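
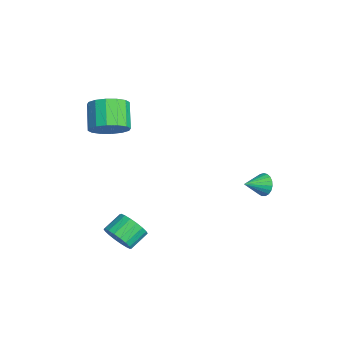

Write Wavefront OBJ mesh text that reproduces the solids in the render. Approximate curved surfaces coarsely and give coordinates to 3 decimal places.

v 1.863 -2.459 -2.931
v 2.34 -1.912 -3.291
v 1.833 -1.114 -2.748
v 1.357 -1.661 -2.389
v 2.061 -1.936 -3.517
v 1.554 -1.138 -2.975
v 1.742 -2.063 -3.627
v 1.235 -1.265 -3.085
v 1.447 -2.269 -3.6
v 0.941 -1.471 -3.057
v 1.235 -2.513 -3.44
v 0.728 -1.714 -2.897
v 1.147 -2.745 -3.179
v 0.641 -1.947 -2.636
v 1.201 -2.922 -2.869
v 0.695 -2.124 -2.327
v 1.387 -3.006 -2.572
v 0.88 -2.208 -2.029
v 1.666 -2.982 -2.345
v 1.159 -2.184 -1.803
v 1.985 -2.855 -2.235
v 1.478 -2.057 -1.693
v 2.279 -2.649 -2.263
v 1.773 -1.851 -1.72
v 2.492 -2.406 -2.423
v 1.985 -1.607 -1.88
v 2.579 -2.173 -2.684
v 2.073 -1.375 -2.141
v 2.525 -1.996 -2.993
v 2.019 -1.198 -2.451
v -1.863 -2.295 1.747
v -1.237 -1.981 2.418
v -2.371 -1.871 3.424
v -2.997 -2.185 2.753
v -1.4 -1.566 2.188
v -2.534 -1.455 3.194
v -1.688 -1.346 1.84
v -2.822 -1.235 2.846
v -2.022 -1.38 1.467
v -3.156 -1.27 2.473
v -2.314 -1.66 1.169
v -3.448 -1.549 2.175
v -2.485 -2.11 1.026
v -3.619 -1.999 2.032
v -2.489 -2.609 1.076
v -3.623 -2.499 2.082
v -2.326 -3.025 1.306
v -3.46 -2.914 2.312
v -2.038 -3.245 1.654
v -3.172 -3.134 2.66
v -1.704 -3.21 2.027
v -2.838 -3.1 3.033
v -1.412 -2.931 2.325
v -2.546 -2.82 3.331
v -1.241 -2.481 2.468
v -2.375 -2.37 3.474
v 2.225 3.962 0.215
v 2.548 4.262 0.652
v 2.575 3.018 0.605
v 2.321 4.226 0.769
v 2.077 4.144 0.789
v 1.859 4.031 0.711
v 1.704 3.906 0.547
v 1.64 3.791 0.325
v 1.676 3.706 0.085
v 1.808 3.665 -0.133
v 2.012 3.675 -0.291
v 2.252 3.735 -0.361
v 2.489 3.835 -0.331
v 2.679 3.956 -0.207
v 2.791 4.079 -0.01
v 2.805 4.181 0.226
v 2.719 4.246 0.46
f 2 1 5
f 2 5 3
f 3 5 6
f 3 6 4
f 5 1 7
f 5 7 6
f 6 7 8
f 6 8 4
f 7 1 9
f 7 9 8
f 8 9 10
f 8 10 4
f 9 1 11
f 9 11 10
f 10 11 12
f 10 12 4
f 11 1 13
f 11 13 12
f 12 13 14
f 12 14 4
f 13 1 15
f 13 15 14
f 14 15 16
f 14 16 4
f 15 1 17
f 15 17 16
f 16 17 18
f 16 18 4
f 17 1 19
f 17 19 18
f 18 19 20
f 18 20 4
f 19 1 21
f 19 21 20
f 20 21 22
f 20 22 4
f 21 1 23
f 21 23 22
f 22 23 24
f 22 24 4
f 23 1 25
f 23 25 24
f 24 25 26
f 24 26 4
f 25 1 27
f 25 27 26
f 26 27 28
f 26 28 4
f 27 1 29
f 27 29 28
f 28 29 30
f 28 30 4
f 29 1 2
f 29 2 30
f 30 2 3
f 30 3 4
f 32 31 35
f 32 35 33
f 33 35 36
f 33 36 34
f 35 31 37
f 35 37 36
f 36 37 38
f 36 38 34
f 37 31 39
f 37 39 38
f 38 39 40
f 38 40 34
f 39 31 41
f 39 41 40
f 40 41 42
f 40 42 34
f 41 31 43
f 41 43 42
f 42 43 44
f 42 44 34
f 43 31 45
f 43 45 44
f 44 45 46
f 44 46 34
f 45 31 47
f 45 47 46
f 46 47 48
f 46 48 34
f 47 31 49
f 47 49 48
f 48 49 50
f 48 50 34
f 49 31 51
f 49 51 50
f 50 51 52
f 50 52 34
f 51 31 53
f 51 53 52
f 52 53 54
f 52 54 34
f 53 31 55
f 53 55 54
f 54 55 56
f 54 56 34
f 55 31 32
f 55 32 56
f 56 32 33
f 56 33 34
f 58 57 60
f 58 60 59
f 60 57 61
f 60 61 59
f 61 57 62
f 61 62 59
f 62 57 63
f 62 63 59
f 63 57 64
f 63 64 59
f 64 57 65
f 64 65 59
f 65 57 66
f 65 66 59
f 66 57 67
f 66 67 59
f 67 57 68
f 67 68 59
f 68 57 69
f 68 69 59
f 69 57 70
f 69 70 59
f 70 57 71
f 70 71 59
f 71 57 72
f 71 72 59
f 72 57 73
f 72 73 59
f 73 57 58
f 73 58 59



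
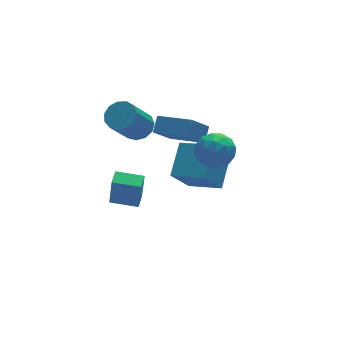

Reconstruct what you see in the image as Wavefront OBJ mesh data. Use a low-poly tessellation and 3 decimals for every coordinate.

v -3.035 -2.033 -1.608
v -2.978 -2.247 0.058
v -4.176 -1.251 -1.468
v -4.118 -1.465 0.197
v -2.562 -1.355 -1.537
v -2.504 -1.569 0.128
v -3.702 -0.573 -1.398
v -3.645 -0.787 0.268
v 1.588 2.245 -5.383
v 0.426 1.914 -3.827
v 2.711 3.574 -4.262
v 1.549 3.244 -2.706
v 2.731 0.816 -4.834
v 1.569 0.486 -3.278
v 3.854 2.146 -3.713
v 2.692 1.815 -2.157
v -1.064 0.658 1.097
v -0.576 1.207 1.73
v 0.043 1.104 -0.142
v 0.531 1.653 0.492
v 0.049 -0.853 1.548
v 0.537 -0.304 2.182
v 1.156 -0.407 0.31
v 1.644 0.142 0.943
v -1.174 2.169 0.443
v -0.645 2.6 0.966
v -1.817 1.983 2.66
v -2.346 1.551 2.137
v -0.994 2.911 0.838
v -2.166 2.293 2.532
v -1.4 2.986 0.585
v -2.572 2.369 2.279
v -1.735 2.802 0.286
v -2.906 2.185 1.98
v -1.891 2.417 0.038
v -3.063 1.799 1.731
v -1.82 1.953 -0.082
v -2.991 1.335 1.611
v -1.544 1.557 -0.035
v -2.715 0.94 1.658
v -1.15 1.356 0.163
v -2.322 0.738 1.857
v -0.764 1.413 0.451
v -1.936 0.795 2.145
v -0.509 1.71 0.736
v -1.68 1.092 2.43
v -0.464 2.152 0.928
v -1.636 1.535 2.622
v 1.117 -2.259 2.483
v 1.541 -2.936 1.816
v -0.341 -2.344 1.644
v 0.083 -3.021 0.977
v -0.096 -3.304 1.963
v 0.805 -3.252 2.481
v 0.395 -2.028 0.979
v 1.296 -1.976 1.497
v 1.094 -2.794 0.886
v 0.791 -3.582 1.494
v 0.409 -1.698 1.966
v 0.106 -2.486 2.574
v 1.457 -2.59 2.223
v -0.257 -2.69 1.237
v -0.362 -2.857 1.816
v -0.113 -3.255 1.424
v 1.025 -2.775 2.614
v 1.274 -3.173 2.222
v 0.311 -3.39 2.308
v -0.074 -2.107 1.238
v 0.175 -2.505 0.846
v 1.313 -2.025 2.036
v 1.562 -2.423 1.644
v 0.889 -1.89 1.152
v 1.444 -2.904 1.284
v 0.586 -2.954 0.791
v 0.77 -2.371 0.793
v 1.3 -2.34 1.097
v 1.265 -3.368 1.642
v 0.408 -3.418 1.149
v 0.303 -3.584 1.728
v 0.833 -3.553 2.033
v 1.003 -3.284 1.095
v 0.792 -1.862 2.311
v -0.065 -1.912 1.818
v 0.367 -1.727 1.427
v 0.897 -1.696 1.732
v 0.614 -2.326 2.669
v -0.244 -2.376 2.176
v -0.1 -2.94 2.363
v 0.43 -2.909 2.667
v 0.197 -1.996 2.365
f 2 4 1
f 5 2 1
f 1 4 3
f 3 5 1
f 2 8 4
f 6 2 5
f 6 8 2
f 4 8 3
f 7 5 3
f 3 8 7
f 7 6 5
f 8 6 7
f 10 12 9
f 13 10 9
f 9 12 11
f 11 13 9
f 10 16 12
f 14 10 13
f 14 16 10
f 12 16 11
f 15 13 11
f 11 16 15
f 15 14 13
f 16 14 15
f 18 20 17
f 21 18 17
f 17 20 19
f 19 21 17
f 18 24 20
f 22 18 21
f 22 24 18
f 20 24 19
f 23 21 19
f 19 24 23
f 23 22 21
f 24 22 23
f 26 25 29
f 26 29 27
f 27 29 30
f 27 30 28
f 29 25 31
f 29 31 30
f 30 31 32
f 30 32 28
f 31 25 33
f 31 33 32
f 32 33 34
f 32 34 28
f 33 25 35
f 33 35 34
f 34 35 36
f 34 36 28
f 35 25 37
f 35 37 36
f 36 37 38
f 36 38 28
f 37 25 39
f 37 39 38
f 38 39 40
f 38 40 28
f 39 25 41
f 39 41 40
f 40 41 42
f 40 42 28
f 41 25 43
f 41 43 42
f 42 43 44
f 42 44 28
f 43 25 45
f 43 45 44
f 44 45 46
f 44 46 28
f 45 25 47
f 45 47 46
f 46 47 48
f 46 48 28
f 47 25 26
f 47 26 48
f 48 26 27
f 48 27 28
f 49 86 65
f 86 60 89
f 65 89 54
f 86 89 65
f 49 65 61
f 65 54 66
f 61 66 50
f 65 66 61
f 49 61 70
f 61 50 71
f 70 71 56
f 61 71 70
f 49 70 82
f 70 56 85
f 82 85 59
f 70 85 82
f 49 82 86
f 82 59 90
f 86 90 60
f 82 90 86
f 50 66 77
f 66 54 80
f 77 80 58
f 66 80 77
f 54 89 67
f 89 60 88
f 67 88 53
f 89 88 67
f 60 90 87
f 90 59 83
f 87 83 51
f 90 83 87
f 59 85 84
f 85 56 72
f 84 72 55
f 85 72 84
f 56 71 76
f 71 50 73
f 76 73 57
f 71 73 76
f 52 78 64
f 78 58 79
f 64 79 53
f 78 79 64
f 52 64 62
f 64 53 63
f 62 63 51
f 64 63 62
f 52 62 69
f 62 51 68
f 69 68 55
f 62 68 69
f 52 69 74
f 69 55 75
f 74 75 57
f 69 75 74
f 52 74 78
f 74 57 81
f 78 81 58
f 74 81 78
f 53 79 67
f 79 58 80
f 67 80 54
f 79 80 67
f 51 63 87
f 63 53 88
f 87 88 60
f 63 88 87
f 55 68 84
f 68 51 83
f 84 83 59
f 68 83 84
f 57 75 76
f 75 55 72
f 76 72 56
f 75 72 76
f 58 81 77
f 81 57 73
f 77 73 50
f 81 73 77



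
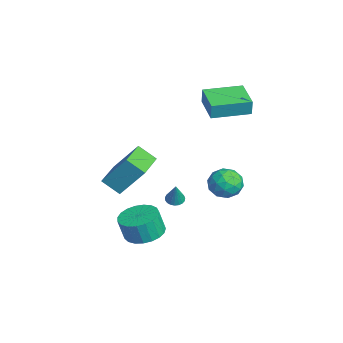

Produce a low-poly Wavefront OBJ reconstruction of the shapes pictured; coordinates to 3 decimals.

v -3.145 -0.37 -3.642
v -2.672 -0.268 -3.832
v -2.615 -0.43 -2.358
v -2.748 -0.069 -3.792
v -2.893 0.077 -3.725
v -3.081 0.146 -3.644
v -3.281 0.125 -3.563
v -3.457 0.019 -3.495
v -3.579 -0.154 -3.453
v -3.626 -0.365 -3.443
v -3.589 -0.577 -3.468
v -3.477 -0.753 -3.523
v -3.306 -0.863 -3.598
v -3.108 -0.888 -3.681
v -2.916 -0.823 -3.757
v -2.764 -0.68 -3.813
v -2.678 -0.484 -3.84
v -0.738 -2.373 -4.304
v 0.309 -2.632 -4.351
v 0.285 -2.967 -3.064
v -0.762 -2.707 -3.016
v 0.326 -2.198 -4.238
v 0.302 -2.532 -2.951
v 0.159 -1.794 -4.136
v 0.134 -2.128 -2.849
v -0.164 -1.49 -4.063
v -0.188 -1.824 -2.776
v -0.585 -1.339 -4.032
v -0.61 -1.673 -2.745
v -1.033 -1.366 -4.048
v -1.058 -1.7 -2.761
v -1.43 -1.568 -4.108
v -1.455 -1.902 -2.821
v -1.707 -1.908 -4.201
v -1.732 -2.243 -2.914
v -1.817 -2.329 -4.313
v -1.841 -2.664 -3.026
v -1.74 -2.758 -4.423
v -1.764 -3.092 -3.136
v -1.489 -3.12 -4.512
v -1.514 -3.454 -3.225
v -1.109 -3.353 -4.565
v -1.133 -3.687 -3.278
v -0.664 -3.416 -4.573
v -0.689 -3.75 -3.286
v -0.233 -3.299 -4.534
v -0.257 -3.633 -3.247
v 0.112 -3.022 -4.456
v 0.087 -3.356 -3.169
v -1.62 -2.853 -0.871
v -2.115 -3.678 -0.154
v -1.151 -1.678 0.805
v -1.647 -2.502 1.522
v 0.067 -3.738 -0.722
v -0.429 -4.562 -0.005
v 0.535 -2.562 0.954
v 0.04 -3.387 1.671
v -2.179 2.685 -1.495
v -1.533 1.95 -1.629
v -3.007 2.19 -2.771
v -2.361 1.455 -2.905
v -2.967 1.444 -2.124
v -2.455 1.75 -1.336
v -2.085 2.39 -3.064
v -1.573 2.696 -2.276
v -1.474 1.767 -2.599
v -2.02 1.182 -2.018
v -2.52 2.958 -2.382
v -3.066 2.373 -1.801
v -1.783 2.361 -1.45
v -2.757 1.779 -2.95
v -3.113 1.773 -2.491
v -2.733 1.34 -2.57
v -2.326 2.243 -1.278
v -1.946 1.811 -1.357
v -2.789 1.514 -1.648
v -2.594 2.329 -3.043
v -2.214 1.897 -3.122
v -1.807 2.8 -1.83
v -1.427 2.367 -1.909
v -1.751 2.626 -2.752
v -1.369 1.821 -2.099
v -1.856 1.53 -2.849
v -1.693 2.08 -2.942
v -1.393 2.26 -2.479
v -1.69 1.477 -1.757
v -2.176 1.187 -2.507
v -2.533 1.18 -2.049
v -2.232 1.36 -1.585
v -1.655 1.37 -2.327
v -2.364 2.953 -1.893
v -2.85 2.663 -2.643
v -2.308 2.78 -2.815
v -2.007 2.96 -2.351
v -2.684 2.61 -1.551
v -3.171 2.319 -2.301
v -3.147 1.88 -1.921
v -2.847 2.06 -1.458
v -2.885 2.77 -2.073
v -4.109 1.195 2.879
v -3.994 1.199 3.812
v -4.23 3.321 2.884
v -4.115 3.326 3.817
v -2.365 1.294 2.663
v -2.25 1.299 3.596
v -2.486 3.421 2.668
v -2.371 3.425 3.601
f 2 1 4
f 2 4 3
f 4 1 5
f 4 5 3
f 5 1 6
f 5 6 3
f 6 1 7
f 6 7 3
f 7 1 8
f 7 8 3
f 8 1 9
f 8 9 3
f 9 1 10
f 9 10 3
f 10 1 11
f 10 11 3
f 11 1 12
f 11 12 3
f 12 1 13
f 12 13 3
f 13 1 14
f 13 14 3
f 14 1 15
f 14 15 3
f 15 1 16
f 15 16 3
f 16 1 17
f 16 17 3
f 17 1 2
f 17 2 3
f 19 18 22
f 19 22 20
f 20 22 23
f 20 23 21
f 22 18 24
f 22 24 23
f 23 24 25
f 23 25 21
f 24 18 26
f 24 26 25
f 25 26 27
f 25 27 21
f 26 18 28
f 26 28 27
f 27 28 29
f 27 29 21
f 28 18 30
f 28 30 29
f 29 30 31
f 29 31 21
f 30 18 32
f 30 32 31
f 31 32 33
f 31 33 21
f 32 18 34
f 32 34 33
f 33 34 35
f 33 35 21
f 34 18 36
f 34 36 35
f 35 36 37
f 35 37 21
f 36 18 38
f 36 38 37
f 37 38 39
f 37 39 21
f 38 18 40
f 38 40 39
f 39 40 41
f 39 41 21
f 40 18 42
f 40 42 41
f 41 42 43
f 41 43 21
f 42 18 44
f 42 44 43
f 43 44 45
f 43 45 21
f 44 18 46
f 44 46 45
f 45 46 47
f 45 47 21
f 46 18 48
f 46 48 47
f 47 48 49
f 47 49 21
f 48 18 19
f 48 19 49
f 49 19 20
f 49 20 21
f 51 53 50
f 54 51 50
f 50 53 52
f 52 54 50
f 51 57 53
f 55 51 54
f 55 57 51
f 53 57 52
f 56 54 52
f 52 57 56
f 56 55 54
f 57 55 56
f 58 95 74
f 95 69 98
f 74 98 63
f 95 98 74
f 58 74 70
f 74 63 75
f 70 75 59
f 74 75 70
f 58 70 79
f 70 59 80
f 79 80 65
f 70 80 79
f 58 79 91
f 79 65 94
f 91 94 68
f 79 94 91
f 58 91 95
f 91 68 99
f 95 99 69
f 91 99 95
f 59 75 86
f 75 63 89
f 86 89 67
f 75 89 86
f 63 98 76
f 98 69 97
f 76 97 62
f 98 97 76
f 69 99 96
f 99 68 92
f 96 92 60
f 99 92 96
f 68 94 93
f 94 65 81
f 93 81 64
f 94 81 93
f 65 80 85
f 80 59 82
f 85 82 66
f 80 82 85
f 61 87 73
f 87 67 88
f 73 88 62
f 87 88 73
f 61 73 71
f 73 62 72
f 71 72 60
f 73 72 71
f 61 71 78
f 71 60 77
f 78 77 64
f 71 77 78
f 61 78 83
f 78 64 84
f 83 84 66
f 78 84 83
f 61 83 87
f 83 66 90
f 87 90 67
f 83 90 87
f 62 88 76
f 88 67 89
f 76 89 63
f 88 89 76
f 60 72 96
f 72 62 97
f 96 97 69
f 72 97 96
f 64 77 93
f 77 60 92
f 93 92 68
f 77 92 93
f 66 84 85
f 84 64 81
f 85 81 65
f 84 81 85
f 67 90 86
f 90 66 82
f 86 82 59
f 90 82 86
f 101 103 100
f 104 101 100
f 100 103 102
f 102 104 100
f 101 107 103
f 105 101 104
f 105 107 101
f 103 107 102
f 106 104 102
f 102 107 106
f 106 105 104
f 107 105 106



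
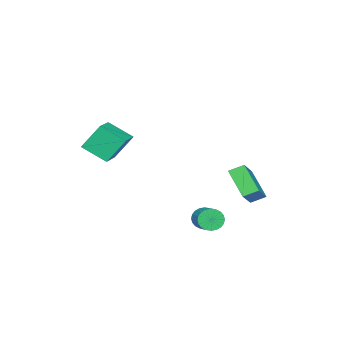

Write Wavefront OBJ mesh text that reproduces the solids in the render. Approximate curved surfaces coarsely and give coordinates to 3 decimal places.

v 0.733 -2.603 1.713
v 0.977 -4.054 2.624
v 0.09 -1.777 3.202
v 0.335 -3.227 4.112
v 2.545 -2.013 2.168
v 2.79 -3.463 3.078
v 1.903 -1.186 3.656
v 2.147 -2.637 4.567
v -1.803 3.077 0.894
v -2.275 3.819 1.326
v -3.433 2.738 -0.303
v -3.905 3.479 0.13
v -1.055 4.361 -0.49
v -1.527 5.102 -0.057
v -2.685 4.021 -1.686
v -3.157 4.763 -1.254
v 0.941 3.104 -1.604
v 1.342 3.018 -2.22
v 2.319 3.93 -1.712
v 1.919 4.016 -1.096
v 1.173 3.24 -2.293
v 2.15 4.152 -1.786
v 0.968 3.441 -2.262
v 1.945 4.354 -1.754
v 0.76 3.591 -2.13
v 1.737 4.504 -1.623
v 0.579 3.667 -1.918
v 1.556 4.579 -1.411
v 0.453 3.657 -1.659
v 1.43 4.57 -1.151
v 0.402 3.563 -1.39
v 1.379 4.475 -0.883
v 0.433 3.399 -1.155
v 1.41 4.311 -0.647
v 0.541 3.19 -0.988
v 1.518 4.102 -0.48
v 0.71 2.968 -0.914
v 1.687 3.88 -0.407
v 0.915 2.766 -0.946
v 1.892 3.679 -0.438
v 1.123 2.616 -1.077
v 2.1 3.529 -0.57
v 1.304 2.541 -1.289
v 2.281 3.453 -0.782
v 1.43 2.55 -1.549
v 2.407 3.463 -1.041
v 1.481 2.645 -1.817
v 2.458 3.557 -1.31
v 1.45 2.809 -2.053
v 2.427 3.721 -1.545
f 2 4 1
f 5 2 1
f 1 4 3
f 3 5 1
f 2 8 4
f 6 2 5
f 6 8 2
f 4 8 3
f 7 5 3
f 3 8 7
f 7 6 5
f 8 6 7
f 10 12 9
f 13 10 9
f 9 12 11
f 11 13 9
f 10 16 12
f 14 10 13
f 14 16 10
f 12 16 11
f 15 13 11
f 11 16 15
f 15 14 13
f 16 14 15
f 18 17 21
f 18 21 19
f 19 21 22
f 19 22 20
f 21 17 23
f 21 23 22
f 22 23 24
f 22 24 20
f 23 17 25
f 23 25 24
f 24 25 26
f 24 26 20
f 25 17 27
f 25 27 26
f 26 27 28
f 26 28 20
f 27 17 29
f 27 29 28
f 28 29 30
f 28 30 20
f 29 17 31
f 29 31 30
f 30 31 32
f 30 32 20
f 31 17 33
f 31 33 32
f 32 33 34
f 32 34 20
f 33 17 35
f 33 35 34
f 34 35 36
f 34 36 20
f 35 17 37
f 35 37 36
f 36 37 38
f 36 38 20
f 37 17 39
f 37 39 38
f 38 39 40
f 38 40 20
f 39 17 41
f 39 41 40
f 40 41 42
f 40 42 20
f 41 17 43
f 41 43 42
f 42 43 44
f 42 44 20
f 43 17 45
f 43 45 44
f 44 45 46
f 44 46 20
f 45 17 47
f 45 47 46
f 46 47 48
f 46 48 20
f 47 17 49
f 47 49 48
f 48 49 50
f 48 50 20
f 49 17 18
f 49 18 50
f 50 18 19
f 50 19 20



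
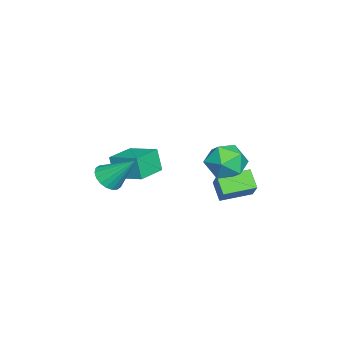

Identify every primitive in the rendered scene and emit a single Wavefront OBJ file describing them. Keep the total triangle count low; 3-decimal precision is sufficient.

v 1.215 -3.014 -0.577
v 2.001 -3.192 -0.501
v 1.385 -1.666 0.837
v 2.002 -2.931 -0.75
v 1.846 -2.687 -0.965
v 1.566 -2.507 -1.102
v 1.216 -2.427 -1.136
v 0.865 -2.464 -1.058
v 0.584 -2.61 -0.886
v 0.428 -2.835 -0.652
v 0.428 -3.096 -0.403
v 0.583 -3.341 -0.189
v 0.864 -3.521 -0.051
v 1.214 -3.6 -0.018
v 1.564 -3.563 -0.095
v 1.845 -3.418 -0.267
v -3.482 -2.876 -2.83
v -3.753 -3.179 -1.584
v -2.853 -1.389 -2.331
v -3.124 -1.692 -1.086
v -2.016 -3.548 -2.674
v -2.287 -3.851 -1.429
v -1.387 -2.061 -2.176
v -1.658 -2.364 -0.93
v 2.249 3.02 2.969
v 3.228 3.48 3.021
v 2.772 2.06 1.599
v 3.751 2.52 1.651
v 3.429 1.842 2.431
v 3.106 2.435 3.278
v 2.894 3.105 1.342
v 2.571 3.698 2.189
v 3.627 3.532 2.015
v 3.958 2.751 2.689
v 2.042 2.789 1.931
v 2.373 2.008 2.605
v -2.72 1.119 -2.823
v -1.688 1.495 -1.673
v -3.47 2.587 -2.631
v -2.438 2.963 -1.481
v -2.022 1.577 -3.599
v -0.99 1.953 -2.449
v -2.772 3.045 -3.407
v -1.74 3.421 -2.257
f 2 1 4
f 2 4 3
f 4 1 5
f 4 5 3
f 5 1 6
f 5 6 3
f 6 1 7
f 6 7 3
f 7 1 8
f 7 8 3
f 8 1 9
f 8 9 3
f 9 1 10
f 9 10 3
f 10 1 11
f 10 11 3
f 11 1 12
f 11 12 3
f 12 1 13
f 12 13 3
f 13 1 14
f 13 14 3
f 14 1 15
f 14 15 3
f 15 1 16
f 15 16 3
f 16 1 2
f 16 2 3
f 18 20 17
f 21 18 17
f 17 20 19
f 19 21 17
f 18 24 20
f 22 18 21
f 22 24 18
f 20 24 19
f 23 21 19
f 19 24 23
f 23 22 21
f 24 22 23
f 25 36 30
f 25 30 26
f 25 26 32
f 25 32 35
f 25 35 36
f 26 30 34
f 30 36 29
f 36 35 27
f 35 32 31
f 32 26 33
f 28 34 29
f 28 29 27
f 28 27 31
f 28 31 33
f 28 33 34
f 29 34 30
f 27 29 36
f 31 27 35
f 33 31 32
f 34 33 26
f 38 40 37
f 41 38 37
f 37 40 39
f 39 41 37
f 38 44 40
f 42 38 41
f 42 44 38
f 40 44 39
f 43 41 39
f 39 44 43
f 43 42 41
f 44 42 43



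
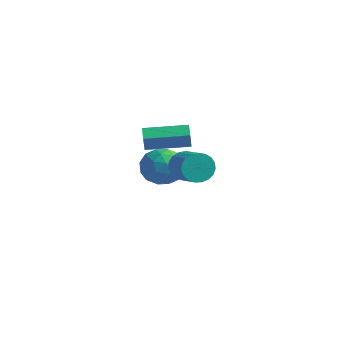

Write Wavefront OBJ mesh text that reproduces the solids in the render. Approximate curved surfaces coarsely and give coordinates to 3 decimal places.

v -2.636 2.172 -0.83
v -1.548 2.32 -1.019
v -2.512 0.48 -1.441
v -1.424 0.628 -1.63
v -1.807 0.589 -0.584
v -1.884 1.635 -0.207
v -2.176 1.165 -2.253
v -2.253 2.211 -1.876
v -1.264 1.697 -1.899
v -1.036 1.342 -0.868
v -3.024 1.458 -1.592
v -2.796 1.103 -0.561
v -2.103 2.395 -0.871
v -1.957 0.405 -1.589
v -2.183 0.383 -0.974
v -1.543 0.47 -1.086
v -2.3 1.992 -0.393
v -1.66 2.079 -0.505
v -1.813 1.062 -0.249
v -2.4 0.721 -1.955
v -1.76 0.808 -2.067
v -2.517 2.33 -1.374
v -1.877 2.417 -1.486
v -2.247 1.738 -2.211
v -1.296 2.116 -1.499
v -1.223 1.121 -1.859
v -1.666 1.437 -2.225
v -1.71 2.051 -2.003
v -1.162 1.907 -0.893
v -1.089 0.912 -1.252
v -1.315 0.889 -0.638
v -1.359 1.504 -0.416
v -0.995 1.541 -1.41
v -2.971 1.888 -1.208
v -2.898 0.893 -1.567
v -2.701 1.296 -2.044
v -2.745 1.911 -1.822
v -2.837 1.679 -0.601
v -2.764 0.684 -0.961
v -2.35 0.749 -0.457
v -2.394 1.363 -0.235
v -3.065 1.259 -1.05
v -1.598 -0.239 1.151
v -1.381 -0.558 1.987
v -0.162 1.199 1.326
v 0.056 0.88 2.161
v -1.056 -0.74 0.819
v -0.838 -1.059 1.654
v 0.381 0.698 0.993
v 0.598 0.379 1.829
v 2.697 -2.209 1.512
v 3.016 -1.949 0.849
v 4.142 -2.371 1.225
v 3.823 -2.631 1.888
v 3.047 -1.692 1.045
v 4.173 -2.114 1.421
v 3.017 -1.524 1.321
v 4.144 -1.946 1.697
v 2.933 -1.475 1.63
v 4.059 -1.897 2.006
v 2.807 -1.553 1.919
v 3.933 -1.975 2.295
v 2.663 -1.744 2.137
v 3.789 -2.166 2.513
v 2.524 -2.016 2.248
v 3.65 -2.438 2.623
v 2.415 -2.321 2.231
v 3.541 -2.743 2.607
v 2.355 -2.607 2.09
v 3.481 -3.029 2.465
v 2.354 -2.824 1.849
v 3.48 -3.246 2.224
v 2.413 -2.934 1.549
v 3.539 -3.356 1.925
v 2.52 -2.92 1.244
v 3.646 -3.342 1.62
v 2.658 -2.782 0.984
v 3.784 -3.204 1.36
v 2.803 -2.545 0.816
v 3.929 -2.968 1.192
v 2.929 -2.251 0.769
v 4.056 -2.673 1.145
f 1 38 17
f 38 12 41
f 17 41 6
f 38 41 17
f 1 17 13
f 17 6 18
f 13 18 2
f 17 18 13
f 1 13 22
f 13 2 23
f 22 23 8
f 13 23 22
f 1 22 34
f 22 8 37
f 34 37 11
f 22 37 34
f 1 34 38
f 34 11 42
f 38 42 12
f 34 42 38
f 2 18 29
f 18 6 32
f 29 32 10
f 18 32 29
f 6 41 19
f 41 12 40
f 19 40 5
f 41 40 19
f 12 42 39
f 42 11 35
f 39 35 3
f 42 35 39
f 11 37 36
f 37 8 24
f 36 24 7
f 37 24 36
f 8 23 28
f 23 2 25
f 28 25 9
f 23 25 28
f 4 30 16
f 30 10 31
f 16 31 5
f 30 31 16
f 4 16 14
f 16 5 15
f 14 15 3
f 16 15 14
f 4 14 21
f 14 3 20
f 21 20 7
f 14 20 21
f 4 21 26
f 21 7 27
f 26 27 9
f 21 27 26
f 4 26 30
f 26 9 33
f 30 33 10
f 26 33 30
f 5 31 19
f 31 10 32
f 19 32 6
f 31 32 19
f 3 15 39
f 15 5 40
f 39 40 12
f 15 40 39
f 7 20 36
f 20 3 35
f 36 35 11
f 20 35 36
f 9 27 28
f 27 7 24
f 28 24 8
f 27 24 28
f 10 33 29
f 33 9 25
f 29 25 2
f 33 25 29
f 44 46 43
f 47 44 43
f 43 46 45
f 45 47 43
f 44 50 46
f 48 44 47
f 48 50 44
f 46 50 45
f 49 47 45
f 45 50 49
f 49 48 47
f 50 48 49
f 52 51 55
f 52 55 53
f 53 55 56
f 53 56 54
f 55 51 57
f 55 57 56
f 56 57 58
f 56 58 54
f 57 51 59
f 57 59 58
f 58 59 60
f 58 60 54
f 59 51 61
f 59 61 60
f 60 61 62
f 60 62 54
f 61 51 63
f 61 63 62
f 62 63 64
f 62 64 54
f 63 51 65
f 63 65 64
f 64 65 66
f 64 66 54
f 65 51 67
f 65 67 66
f 66 67 68
f 66 68 54
f 67 51 69
f 67 69 68
f 68 69 70
f 68 70 54
f 69 51 71
f 69 71 70
f 70 71 72
f 70 72 54
f 71 51 73
f 71 73 72
f 72 73 74
f 72 74 54
f 73 51 75
f 73 75 74
f 74 75 76
f 74 76 54
f 75 51 77
f 75 77 76
f 76 77 78
f 76 78 54
f 77 51 79
f 77 79 78
f 78 79 80
f 78 80 54
f 79 51 81
f 79 81 80
f 80 81 82
f 80 82 54
f 81 51 52
f 81 52 82
f 82 52 53
f 82 53 54



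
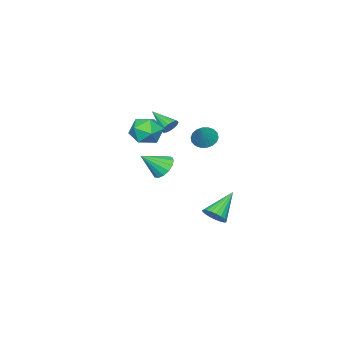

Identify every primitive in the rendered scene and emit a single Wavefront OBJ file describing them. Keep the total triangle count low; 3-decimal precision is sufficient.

v -0.823 -1.688 -1.262
v -0.369 -0.907 -1.15
v 0.283 -2.492 -0.138
v -0.703 -0.903 -0.818
v -1.069 -1.108 -0.605
v -1.369 -1.47 -0.567
v -1.523 -1.889 -0.716
v -1.49 -2.255 -1.011
v -1.277 -2.469 -1.373
v -0.943 -2.473 -1.706
v -0.577 -2.267 -1.919
v -0.277 -1.906 -1.956
v -0.123 -1.487 -1.807
v -0.157 -1.121 -1.512
v -2.279 -2.305 1.347
v -2.02 -2.592 0.862
v -2.421 -3.795 2.153
v -1.789 -2.521 1.035
v -1.67 -2.4 1.278
v -1.691 -2.258 1.538
v -1.847 -2.126 1.754
v -2.101 -2.036 1.876
v -2.397 -2.007 1.877
v -2.665 -2.046 1.757
v -2.845 -2.145 1.543
v -2.895 -2.281 1.284
v -2.804 -2.422 1.039
v -2.593 -2.536 0.865
v -2.31 -2.598 0.801
v 2.187 0.245 2.524
v 3.068 -0.38 2.698
v 1.312 -0.64 3.782
v 2.193 -1.265 3.956
v 2.209 -0.207 4.235
v 2.75 0.339 3.457
v 1.63 -1.359 3.023
v 2.171 -0.813 2.245
v 2.724 -1.371 3.005
v 3.081 -0.66 3.755
v 1.299 -0.36 2.725
v 1.656 0.351 3.475
v 0.963 2.673 3.185
v 1.52 2.822 2.644
v 1.997 3.067 4.355
v 1.361 3.133 2.68
v 1.123 3.353 2.816
v 0.854 3.439 3.025
v 0.606 3.373 3.265
v 0.429 3.169 3.49
v 0.358 2.866 3.654
v 0.407 2.525 3.725
v 0.566 2.214 3.69
v 0.804 1.994 3.554
v 1.073 1.908 3.345
v 1.321 1.974 3.104
v 1.498 2.178 2.879
v 1.569 2.481 2.715
v -1.605 1.483 -4.663
v -1.115 1.281 -4.025
v -3.295 1.577 -3.337
v -1.095 1.625 -4.024
v -1.164 1.945 -4.134
v -1.309 2.185 -4.335
v -1.505 2.304 -4.593
v -1.718 2.28 -4.864
v -1.912 2.119 -5.099
v -2.053 1.848 -5.259
v -2.116 1.513 -5.316
v -2.091 1.174 -5.261
v -1.982 0.887 -5.101
v -1.808 0.704 -4.866
v -1.599 0.656 -4.596
v -1.391 0.75 -4.338
v -1.22 0.971 -4.136
f 2 1 4
f 2 4 3
f 4 1 5
f 4 5 3
f 5 1 6
f 5 6 3
f 6 1 7
f 6 7 3
f 7 1 8
f 7 8 3
f 8 1 9
f 8 9 3
f 9 1 10
f 9 10 3
f 10 1 11
f 10 11 3
f 11 1 12
f 11 12 3
f 12 1 13
f 12 13 3
f 13 1 14
f 13 14 3
f 14 1 2
f 14 2 3
f 16 15 18
f 16 18 17
f 18 15 19
f 18 19 17
f 19 15 20
f 19 20 17
f 20 15 21
f 20 21 17
f 21 15 22
f 21 22 17
f 22 15 23
f 22 23 17
f 23 15 24
f 23 24 17
f 24 15 25
f 24 25 17
f 25 15 26
f 25 26 17
f 26 15 27
f 26 27 17
f 27 15 28
f 27 28 17
f 28 15 29
f 28 29 17
f 29 15 16
f 29 16 17
f 30 41 35
f 30 35 31
f 30 31 37
f 30 37 40
f 30 40 41
f 31 35 39
f 35 41 34
f 41 40 32
f 40 37 36
f 37 31 38
f 33 39 34
f 33 34 32
f 33 32 36
f 33 36 38
f 33 38 39
f 34 39 35
f 32 34 41
f 36 32 40
f 38 36 37
f 39 38 31
f 43 42 45
f 43 45 44
f 45 42 46
f 45 46 44
f 46 42 47
f 46 47 44
f 47 42 48
f 47 48 44
f 48 42 49
f 48 49 44
f 49 42 50
f 49 50 44
f 50 42 51
f 50 51 44
f 51 42 52
f 51 52 44
f 52 42 53
f 52 53 44
f 53 42 54
f 53 54 44
f 54 42 55
f 54 55 44
f 55 42 56
f 55 56 44
f 56 42 57
f 56 57 44
f 57 42 43
f 57 43 44
f 59 58 61
f 59 61 60
f 61 58 62
f 61 62 60
f 62 58 63
f 62 63 60
f 63 58 64
f 63 64 60
f 64 58 65
f 64 65 60
f 65 58 66
f 65 66 60
f 66 58 67
f 66 67 60
f 67 58 68
f 67 68 60
f 68 58 69
f 68 69 60
f 69 58 70
f 69 70 60
f 70 58 71
f 70 71 60
f 71 58 72
f 71 72 60
f 72 58 73
f 72 73 60
f 73 58 74
f 73 74 60
f 74 58 59
f 74 59 60



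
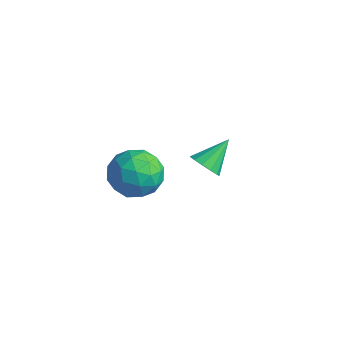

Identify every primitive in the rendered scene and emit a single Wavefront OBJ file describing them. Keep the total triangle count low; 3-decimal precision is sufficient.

v 0.745 0.087 -3.339
v 1 -0.251 -2.887
v 0.775 1.153 -2.561
v 1.265 -0.121 -3.075
v 1.365 0.075 -3.346
v 1.267 0.274 -3.616
v 1.004 0.415 -3.798
v 0.658 0.451 -3.834
v 0.34 0.372 -3.713
v 0.151 0.203 -3.474
v 0.149 -0.004 -3.192
v 0.337 -0.181 -2.956
v 0.655 -0.273 -2.843
v 0.716 -2.55 -1.052
v 1.672 -2.505 -1.048
v 0.788 -4.075 -1.312
v 1.744 -4.03 -1.308
v 1.256 -3.891 -0.497
v 1.211 -2.949 -0.336
v 1.249 -3.631 -2.024
v 1.204 -2.689 -1.863
v 2.001 -3.173 -1.648
v 2.005 -3.334 -0.705
v 0.455 -3.246 -1.655
v 0.459 -3.407 -0.712
v 1.187 -2.394 -1.027
v 1.273 -4.186 -1.333
v 0.986 -4.105 -0.856
v 1.547 -4.078 -0.854
v 0.916 -2.655 -0.609
v 1.478 -2.628 -0.607
v 1.234 -3.443 -0.283
v 0.982 -3.952 -1.753
v 1.544 -3.925 -1.751
v 0.913 -2.502 -1.506
v 1.474 -2.475 -1.504
v 1.226 -3.137 -2.077
v 1.943 -2.76 -1.378
v 1.986 -3.656 -1.531
v 1.695 -3.422 -1.951
v 1.668 -2.868 -1.857
v 1.945 -2.855 -0.823
v 1.988 -3.751 -0.976
v 1.701 -3.669 -0.5
v 1.674 -3.116 -0.405
v 2.139 -3.247 -1.176
v 0.472 -2.829 -1.384
v 0.515 -3.725 -1.537
v 0.786 -3.464 -1.955
v 0.759 -2.911 -1.86
v 0.474 -2.924 -0.829
v 0.517 -3.82 -0.982
v 0.792 -3.712 -0.503
v 0.765 -3.158 -0.409
v 0.321 -3.333 -1.184
f 2 1 4
f 2 4 3
f 4 1 5
f 4 5 3
f 5 1 6
f 5 6 3
f 6 1 7
f 6 7 3
f 7 1 8
f 7 8 3
f 8 1 9
f 8 9 3
f 9 1 10
f 9 10 3
f 10 1 11
f 10 11 3
f 11 1 12
f 11 12 3
f 12 1 13
f 12 13 3
f 13 1 2
f 13 2 3
f 14 51 30
f 51 25 54
f 30 54 19
f 51 54 30
f 14 30 26
f 30 19 31
f 26 31 15
f 30 31 26
f 14 26 35
f 26 15 36
f 35 36 21
f 26 36 35
f 14 35 47
f 35 21 50
f 47 50 24
f 35 50 47
f 14 47 51
f 47 24 55
f 51 55 25
f 47 55 51
f 15 31 42
f 31 19 45
f 42 45 23
f 31 45 42
f 19 54 32
f 54 25 53
f 32 53 18
f 54 53 32
f 25 55 52
f 55 24 48
f 52 48 16
f 55 48 52
f 24 50 49
f 50 21 37
f 49 37 20
f 50 37 49
f 21 36 41
f 36 15 38
f 41 38 22
f 36 38 41
f 17 43 29
f 43 23 44
f 29 44 18
f 43 44 29
f 17 29 27
f 29 18 28
f 27 28 16
f 29 28 27
f 17 27 34
f 27 16 33
f 34 33 20
f 27 33 34
f 17 34 39
f 34 20 40
f 39 40 22
f 34 40 39
f 17 39 43
f 39 22 46
f 43 46 23
f 39 46 43
f 18 44 32
f 44 23 45
f 32 45 19
f 44 45 32
f 16 28 52
f 28 18 53
f 52 53 25
f 28 53 52
f 20 33 49
f 33 16 48
f 49 48 24
f 33 48 49
f 22 40 41
f 40 20 37
f 41 37 21
f 40 37 41
f 23 46 42
f 46 22 38
f 42 38 15
f 46 38 42



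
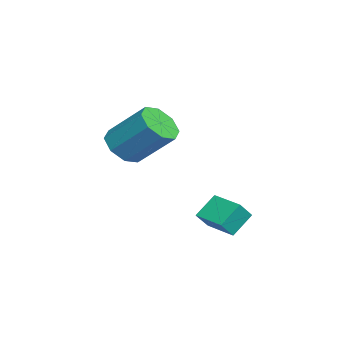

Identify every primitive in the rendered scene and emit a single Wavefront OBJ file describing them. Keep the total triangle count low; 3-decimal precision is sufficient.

v -3.215 -4.517 -1.474
v -2.475 -4.408 -1.877
v -1.984 -3.134 -0.628
v -2.725 -3.243 -0.226
v -2.939 -4.011 -2.099
v -2.449 -2.737 -0.85
v -3.566 -3.91 -1.956
v -3.075 -2.636 -0.707
v -3.987 -4.165 -1.53
v -3.496 -2.891 -0.282
v -3.956 -4.626 -1.072
v -3.465 -3.352 0.177
v -3.491 -5.023 -0.85
v -3.001 -3.749 0.399
v -2.865 -5.124 -0.993
v -2.374 -3.85 0.256
v -2.444 -4.869 -1.418
v -1.953 -3.595 -0.17
v -0.334 -1 -3.011
v 0.087 -1.367 -2.41
v 0.497 -0.18 -3.092
v 0.918 -0.547 -2.492
v 0.162 -1.573 -3.708
v 0.583 -1.94 -3.108
v 0.993 -0.753 -3.79
v 1.414 -1.12 -3.189
f 2 1 5
f 2 5 3
f 3 5 6
f 3 6 4
f 5 1 7
f 5 7 6
f 6 7 8
f 6 8 4
f 7 1 9
f 7 9 8
f 8 9 10
f 8 10 4
f 9 1 11
f 9 11 10
f 10 11 12
f 10 12 4
f 11 1 13
f 11 13 12
f 12 13 14
f 12 14 4
f 13 1 15
f 13 15 14
f 14 15 16
f 14 16 4
f 15 1 17
f 15 17 16
f 16 17 18
f 16 18 4
f 17 1 2
f 17 2 18
f 18 2 3
f 18 3 4
f 20 22 19
f 23 20 19
f 19 22 21
f 21 23 19
f 20 26 22
f 24 20 23
f 24 26 20
f 22 26 21
f 25 23 21
f 21 26 25
f 25 24 23
f 26 24 25



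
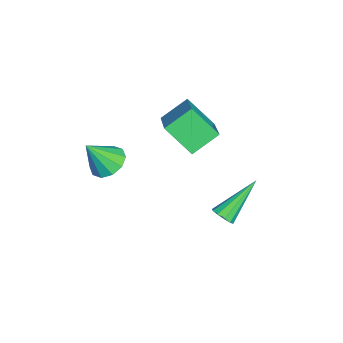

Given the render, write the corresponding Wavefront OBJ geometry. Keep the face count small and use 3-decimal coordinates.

v 2.731 -1.179 0.99
v 3.149 -1.661 0.577
v 3.109 -1.881 2.19
v 3.423 -1.301 0.701
v 3.434 -0.894 0.936
v 3.176 -0.596 1.191
v 2.748 -0.521 1.37
v 2.314 -0.697 1.404
v 2.039 -1.057 1.279
v 2.029 -1.464 1.045
v 2.287 -1.762 0.789
v 2.715 -1.837 0.611
v 0.842 2.788 -3.605
v 1.265 2.881 -3.336
v -0.242 3.932 -2.295
v 1.238 3.106 -3.555
v 1.06 3.209 -3.793
v 0.798 3.152 -3.96
v 0.553 2.955 -3.991
v 0.419 2.695 -3.874
v 0.447 2.47 -3.655
v 0.625 2.367 -3.417
v 0.887 2.424 -3.251
v 1.131 2.62 -3.22
v -1.973 1.123 0.774
v -0.231 1.484 1.731
v -1.605 2.194 -0.3
v 0.137 2.554 0.657
v -1.377 0.186 0.043
v 0.365 0.546 1
v -1.009 1.256 -1.031
v 0.733 1.617 -0.074
f 2 1 4
f 2 4 3
f 4 1 5
f 4 5 3
f 5 1 6
f 5 6 3
f 6 1 7
f 6 7 3
f 7 1 8
f 7 8 3
f 8 1 9
f 8 9 3
f 9 1 10
f 9 10 3
f 10 1 11
f 10 11 3
f 11 1 12
f 11 12 3
f 12 1 2
f 12 2 3
f 14 13 16
f 14 16 15
f 16 13 17
f 16 17 15
f 17 13 18
f 17 18 15
f 18 13 19
f 18 19 15
f 19 13 20
f 19 20 15
f 20 13 21
f 20 21 15
f 21 13 22
f 21 22 15
f 22 13 23
f 22 23 15
f 23 13 24
f 23 24 15
f 24 13 14
f 24 14 15
f 26 28 25
f 29 26 25
f 25 28 27
f 27 29 25
f 26 32 28
f 30 26 29
f 30 32 26
f 28 32 27
f 31 29 27
f 27 32 31
f 31 30 29
f 32 30 31



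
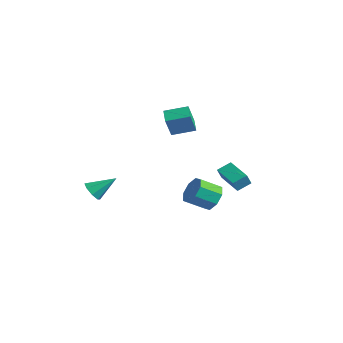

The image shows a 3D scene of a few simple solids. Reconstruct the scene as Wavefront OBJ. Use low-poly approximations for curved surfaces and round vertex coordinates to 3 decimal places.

v -2.502 -3.698 -0.555
v -2.194 -3.392 -1.142
v -1.878 -2.502 0.395
v -2.709 -3.199 -1.046
v -3.103 -3.298 -0.663
v -3.145 -3.631 -0.216
v -2.81 -4.003 0.032
v -2.295 -4.196 -0.064
v -1.901 -4.097 -0.447
v -1.859 -3.764 -0.894
v -4.319 2.791 2.313
v -4.013 2.154 3.704
v -3.512 3.965 2.673
v -3.205 3.328 4.064
v -3.475 2.332 1.916
v -3.168 1.695 3.307
v -2.667 3.506 2.276
v -2.361 2.869 3.667
v -0.012 3.376 -0.443
v 0.109 2.971 0.317
v 0.14 4.223 -0.017
v 0.261 3.818 0.744
v 1.679 3.242 -0.784
v 1.8 2.837 -0.023
v 1.831 4.089 -0.357
v 1.952 3.684 0.403
v 4.105 -0.207 0.685
v 4.539 -0.767 0.115
v 4.07 -1.854 0.825
v 3.635 -1.293 1.395
v 4.933 -0.582 0.659
v 4.464 -1.668 1.369
v 4.842 -0.177 1.218
v 4.372 -1.263 1.928
v 4.318 0.21 1.465
v 3.849 -0.876 2.175
v 3.67 0.354 1.255
v 3.201 -0.733 1.965
v 3.276 0.168 0.711
v 2.807 -0.918 1.421
v 3.368 -0.237 0.152
v 2.898 -1.323 0.862
v 3.891 -0.624 -0.095
v 3.422 -1.71 0.615
f 2 1 4
f 2 4 3
f 4 1 5
f 4 5 3
f 5 1 6
f 5 6 3
f 6 1 7
f 6 7 3
f 7 1 8
f 7 8 3
f 8 1 9
f 8 9 3
f 9 1 10
f 9 10 3
f 10 1 2
f 10 2 3
f 12 14 11
f 15 12 11
f 11 14 13
f 13 15 11
f 12 18 14
f 16 12 15
f 16 18 12
f 14 18 13
f 17 15 13
f 13 18 17
f 17 16 15
f 18 16 17
f 20 22 19
f 23 20 19
f 19 22 21
f 21 23 19
f 20 26 22
f 24 20 23
f 24 26 20
f 22 26 21
f 25 23 21
f 21 26 25
f 25 24 23
f 26 24 25
f 28 27 31
f 28 31 29
f 29 31 32
f 29 32 30
f 31 27 33
f 31 33 32
f 32 33 34
f 32 34 30
f 33 27 35
f 33 35 34
f 34 35 36
f 34 36 30
f 35 27 37
f 35 37 36
f 36 37 38
f 36 38 30
f 37 27 39
f 37 39 38
f 38 39 40
f 38 40 30
f 39 27 41
f 39 41 40
f 40 41 42
f 40 42 30
f 41 27 43
f 41 43 42
f 42 43 44
f 42 44 30
f 43 27 28
f 43 28 44
f 44 28 29
f 44 29 30



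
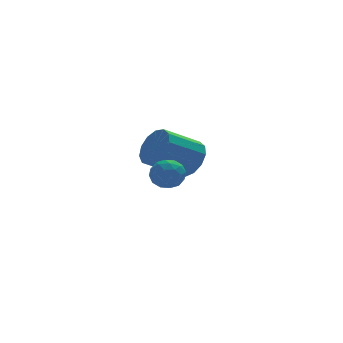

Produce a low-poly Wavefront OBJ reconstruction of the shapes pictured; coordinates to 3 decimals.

v -0.252 -2.86 2.311
v 0.552 -2.709 2.365
v 0.008 -4.071 1.835
v 0.812 -3.92 1.889
v 0.364 -4.006 2.571
v 0.204 -3.258 2.865
v 0.356 -3.522 1.335
v 0.196 -2.774 1.629
v 0.928 -3.118 1.762
v 0.933 -3.417 2.526
v -0.373 -3.363 1.674
v -0.368 -3.662 2.438
v 0.127 -2.678 2.38
v 0.433 -4.102 1.82
v 0.17 -4.153 2.221
v 0.642 -4.064 2.252
v -0.078 -3.001 2.674
v 0.395 -2.912 2.706
v 0.285 -3.675 2.826
v 0.165 -3.868 1.494
v 0.638 -3.779 1.526
v -0.082 -2.716 1.948
v 0.39 -2.627 1.979
v 0.275 -3.105 1.374
v 0.821 -2.83 2.057
v 0.974 -3.541 1.777
v 0.706 -3.308 1.452
v 0.611 -2.868 1.625
v 0.824 -3.006 2.506
v 0.977 -3.717 2.226
v 0.713 -3.768 2.627
v 0.619 -3.328 2.8
v 1.045 -3.246 2.151
v -0.417 -3.063 1.974
v -0.264 -3.774 1.694
v -0.059 -3.452 1.4
v -0.153 -3.012 1.573
v -0.414 -3.239 2.423
v -0.261 -3.95 2.143
v -0.051 -3.912 2.575
v -0.146 -3.472 2.748
v -0.485 -3.534 2.049
v 3.208 2.03 0.668
v 3.759 1.663 1.533
v 1.983 1.463 2.578
v 1.432 1.83 1.712
v 3.726 2.273 1.595
v 1.95 2.073 2.64
v 3.529 2.806 1.362
v 1.753 2.606 2.407
v 3.23 3.093 0.909
v 1.454 2.893 1.954
v 2.924 3.042 0.379
v 1.148 2.842 1.424
v 2.708 2.67 -0.059
v 0.932 2.47 0.985
v 2.651 2.095 -0.267
v 0.875 1.895 0.778
v 2.77 1.499 -0.178
v 0.995 1.299 0.867
v 3.029 1.072 0.18
v 1.253 0.872 1.225
v 3.344 0.949 0.692
v 1.569 0.749 1.737
v 3.616 1.169 1.197
v 1.841 0.969 2.242
f 1 38 17
f 38 12 41
f 17 41 6
f 38 41 17
f 1 17 13
f 17 6 18
f 13 18 2
f 17 18 13
f 1 13 22
f 13 2 23
f 22 23 8
f 13 23 22
f 1 22 34
f 22 8 37
f 34 37 11
f 22 37 34
f 1 34 38
f 34 11 42
f 38 42 12
f 34 42 38
f 2 18 29
f 18 6 32
f 29 32 10
f 18 32 29
f 6 41 19
f 41 12 40
f 19 40 5
f 41 40 19
f 12 42 39
f 42 11 35
f 39 35 3
f 42 35 39
f 11 37 36
f 37 8 24
f 36 24 7
f 37 24 36
f 8 23 28
f 23 2 25
f 28 25 9
f 23 25 28
f 4 30 16
f 30 10 31
f 16 31 5
f 30 31 16
f 4 16 14
f 16 5 15
f 14 15 3
f 16 15 14
f 4 14 21
f 14 3 20
f 21 20 7
f 14 20 21
f 4 21 26
f 21 7 27
f 26 27 9
f 21 27 26
f 4 26 30
f 26 9 33
f 30 33 10
f 26 33 30
f 5 31 19
f 31 10 32
f 19 32 6
f 31 32 19
f 3 15 39
f 15 5 40
f 39 40 12
f 15 40 39
f 7 20 36
f 20 3 35
f 36 35 11
f 20 35 36
f 9 27 28
f 27 7 24
f 28 24 8
f 27 24 28
f 10 33 29
f 33 9 25
f 29 25 2
f 33 25 29
f 44 43 47
f 44 47 45
f 45 47 48
f 45 48 46
f 47 43 49
f 47 49 48
f 48 49 50
f 48 50 46
f 49 43 51
f 49 51 50
f 50 51 52
f 50 52 46
f 51 43 53
f 51 53 52
f 52 53 54
f 52 54 46
f 53 43 55
f 53 55 54
f 54 55 56
f 54 56 46
f 55 43 57
f 55 57 56
f 56 57 58
f 56 58 46
f 57 43 59
f 57 59 58
f 58 59 60
f 58 60 46
f 59 43 61
f 59 61 60
f 60 61 62
f 60 62 46
f 61 43 63
f 61 63 62
f 62 63 64
f 62 64 46
f 63 43 65
f 63 65 64
f 64 65 66
f 64 66 46
f 65 43 44
f 65 44 66
f 66 44 45
f 66 45 46



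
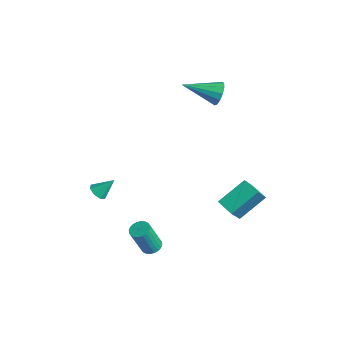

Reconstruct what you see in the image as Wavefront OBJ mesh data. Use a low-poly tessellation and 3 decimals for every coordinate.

v -2.955 -3.115 -3.32
v -2.606 -3.519 -3.092
v -2.605 -2.305 -2.42
v -2.401 -3.269 -3.396
v -2.52 -2.929 -3.656
v -2.894 -2.699 -3.719
v -3.303 -2.712 -3.548
v -3.509 -2.961 -3.243
v -3.389 -3.301 -2.984
v -3.015 -3.532 -2.921
v -2.116 3.801 2.562
v -1.866 3.39 1.948
v -3.104 2.099 3.298
v -1.559 3.347 2.26
v -1.429 3.447 2.668
v -1.517 3.66 3.042
v -1.796 3.918 3.264
v -2.176 4.138 3.263
v -2.538 4.251 3.04
v -2.765 4.221 2.665
v -2.787 4.058 2.258
v -2.596 3.813 1.947
v -2.252 3.564 1.832
v 1.967 1.846 -2.932
v 1.959 3.422 -1.889
v 2.944 2.061 -3.25
v 2.936 3.637 -2.206
v 2.624 0.923 -1.534
v 2.616 2.499 -0.49
v 3.601 1.138 -1.851
v 3.593 2.714 -0.808
v 3.089 -3.247 -2.829
v 3.653 -3.177 -2.782
v 3.595 -3.823 -1.124
v 3.031 -3.893 -1.171
v 3.578 -2.981 -2.708
v 3.521 -3.627 -1.051
v 3.43 -2.826 -2.653
v 3.372 -3.471 -0.995
v 3.229 -2.734 -2.624
v 3.171 -3.38 -0.966
v 3.007 -2.721 -2.627
v 2.949 -3.366 -0.969
v 2.797 -2.787 -2.66
v 2.74 -3.433 -1.002
v 2.632 -2.924 -2.719
v 2.575 -3.57 -1.061
v 2.537 -3.11 -2.795
v 2.479 -3.756 -1.137
v 2.525 -3.317 -2.876
v 2.467 -3.963 -1.218
v 2.599 -3.513 -2.949
v 2.542 -4.159 -1.292
v 2.748 -3.669 -3.005
v 2.69 -4.314 -1.347
v 2.949 -3.76 -3.034
v 2.891 -4.406 -1.376
v 3.171 -3.774 -3.031
v 3.113 -4.419 -1.373
v 3.38 -3.707 -2.998
v 3.323 -4.353 -1.34
v 3.545 -3.57 -2.939
v 3.488 -4.216 -1.281
v 3.641 -3.384 -2.863
v 3.583 -4.03 -1.205
f 2 1 4
f 2 4 3
f 4 1 5
f 4 5 3
f 5 1 6
f 5 6 3
f 6 1 7
f 6 7 3
f 7 1 8
f 7 8 3
f 8 1 9
f 8 9 3
f 9 1 10
f 9 10 3
f 10 1 2
f 10 2 3
f 12 11 14
f 12 14 13
f 14 11 15
f 14 15 13
f 15 11 16
f 15 16 13
f 16 11 17
f 16 17 13
f 17 11 18
f 17 18 13
f 18 11 19
f 18 19 13
f 19 11 20
f 19 20 13
f 20 11 21
f 20 21 13
f 21 11 22
f 21 22 13
f 22 11 23
f 22 23 13
f 23 11 12
f 23 12 13
f 25 27 24
f 28 25 24
f 24 27 26
f 26 28 24
f 25 31 27
f 29 25 28
f 29 31 25
f 27 31 26
f 30 28 26
f 26 31 30
f 30 29 28
f 31 29 30
f 33 32 36
f 33 36 34
f 34 36 37
f 34 37 35
f 36 32 38
f 36 38 37
f 37 38 39
f 37 39 35
f 38 32 40
f 38 40 39
f 39 40 41
f 39 41 35
f 40 32 42
f 40 42 41
f 41 42 43
f 41 43 35
f 42 32 44
f 42 44 43
f 43 44 45
f 43 45 35
f 44 32 46
f 44 46 45
f 45 46 47
f 45 47 35
f 46 32 48
f 46 48 47
f 47 48 49
f 47 49 35
f 48 32 50
f 48 50 49
f 49 50 51
f 49 51 35
f 50 32 52
f 50 52 51
f 51 52 53
f 51 53 35
f 52 32 54
f 52 54 53
f 53 54 55
f 53 55 35
f 54 32 56
f 54 56 55
f 55 56 57
f 55 57 35
f 56 32 58
f 56 58 57
f 57 58 59
f 57 59 35
f 58 32 60
f 58 60 59
f 59 60 61
f 59 61 35
f 60 32 62
f 60 62 61
f 61 62 63
f 61 63 35
f 62 32 64
f 62 64 63
f 63 64 65
f 63 65 35
f 64 32 33
f 64 33 65
f 65 33 34
f 65 34 35



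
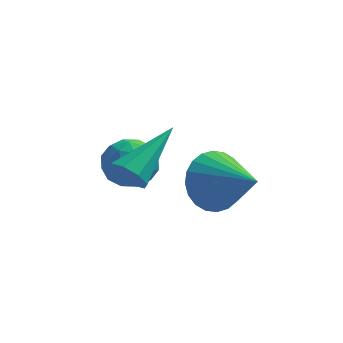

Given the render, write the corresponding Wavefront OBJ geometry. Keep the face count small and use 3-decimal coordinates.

v -3.326 4.352 1.534
v -2.703 4.849 1.086
v -2.637 3.111 1.114
v -2.014 3.608 0.666
v -2.039 3.623 1.581
v -2.465 4.39 1.84
v -2.875 3.57 0.36
v -3.301 4.337 0.619
v -2.424 4.367 0.36
v -1.908 4.399 1.115
v -3.432 3.561 1.085
v -2.916 3.593 1.84
v -3.075 4.709 1.346
v -2.265 3.251 0.854
v -2.28 3.259 1.391
v -1.913 3.552 1.128
v -2.935 4.439 1.79
v -2.569 4.732 1.526
v -2.179 4.011 1.817
v -2.771 3.228 0.674
v -2.405 3.521 0.41
v -3.427 4.408 1.072
v -3.06 4.701 0.809
v -3.161 3.949 0.383
v -2.545 4.718 0.657
v -2.14 3.989 0.41
v -2.646 3.966 0.23
v -2.897 4.417 0.383
v -2.241 4.737 1.1
v -1.836 4.008 0.854
v -1.851 4.016 1.391
v -2.101 4.467 1.543
v -2.077 4.453 0.674
v -3.504 3.952 1.346
v -3.099 3.223 1.1
v -3.239 3.493 0.657
v -3.489 3.944 0.809
v -3.2 3.971 1.79
v -2.795 3.242 1.543
v -2.443 3.543 1.817
v -2.694 3.994 1.97
v -3.263 3.507 1.526
v -2.254 0.848 2.62
v -1.803 0.857 2.152
v -1.226 2.452 3.64
v -2.183 1.162 2.056
v -2.605 1.284 2.29
v -2.821 1.15 2.718
v -2.705 0.84 3.089
v -2.324 0.534 3.185
v -1.902 0.413 2.951
v -1.686 0.546 2.523
v -0.113 3.008 1.157
v 0.514 3.112 0.296
v 1.173 1.932 1.963
v 0.639 3.436 0.528
v 0.65 3.694 0.856
v 0.545 3.848 1.229
v 0.339 3.874 1.592
v 0.065 3.769 1.888
v -0.236 3.547 2.073
v -0.519 3.243 2.119
v -0.74 2.903 2.018
v -0.865 2.58 1.786
v -0.876 2.321 1.459
v -0.771 2.167 1.085
v -0.566 2.141 0.723
v -0.291 2.247 0.426
v 0.01 2.469 0.241
v 0.293 2.772 0.195
f 1 38 17
f 38 12 41
f 17 41 6
f 38 41 17
f 1 17 13
f 17 6 18
f 13 18 2
f 17 18 13
f 1 13 22
f 13 2 23
f 22 23 8
f 13 23 22
f 1 22 34
f 22 8 37
f 34 37 11
f 22 37 34
f 1 34 38
f 34 11 42
f 38 42 12
f 34 42 38
f 2 18 29
f 18 6 32
f 29 32 10
f 18 32 29
f 6 41 19
f 41 12 40
f 19 40 5
f 41 40 19
f 12 42 39
f 42 11 35
f 39 35 3
f 42 35 39
f 11 37 36
f 37 8 24
f 36 24 7
f 37 24 36
f 8 23 28
f 23 2 25
f 28 25 9
f 23 25 28
f 4 30 16
f 30 10 31
f 16 31 5
f 30 31 16
f 4 16 14
f 16 5 15
f 14 15 3
f 16 15 14
f 4 14 21
f 14 3 20
f 21 20 7
f 14 20 21
f 4 21 26
f 21 7 27
f 26 27 9
f 21 27 26
f 4 26 30
f 26 9 33
f 30 33 10
f 26 33 30
f 5 31 19
f 31 10 32
f 19 32 6
f 31 32 19
f 3 15 39
f 15 5 40
f 39 40 12
f 15 40 39
f 7 20 36
f 20 3 35
f 36 35 11
f 20 35 36
f 9 27 28
f 27 7 24
f 28 24 8
f 27 24 28
f 10 33 29
f 33 9 25
f 29 25 2
f 33 25 29
f 44 43 46
f 44 46 45
f 46 43 47
f 46 47 45
f 47 43 48
f 47 48 45
f 48 43 49
f 48 49 45
f 49 43 50
f 49 50 45
f 50 43 51
f 50 51 45
f 51 43 52
f 51 52 45
f 52 43 44
f 52 44 45
f 54 53 56
f 54 56 55
f 56 53 57
f 56 57 55
f 57 53 58
f 57 58 55
f 58 53 59
f 58 59 55
f 59 53 60
f 59 60 55
f 60 53 61
f 60 61 55
f 61 53 62
f 61 62 55
f 62 53 63
f 62 63 55
f 63 53 64
f 63 64 55
f 64 53 65
f 64 65 55
f 65 53 66
f 65 66 55
f 66 53 67
f 66 67 55
f 67 53 68
f 67 68 55
f 68 53 69
f 68 69 55
f 69 53 70
f 69 70 55
f 70 53 54
f 70 54 55



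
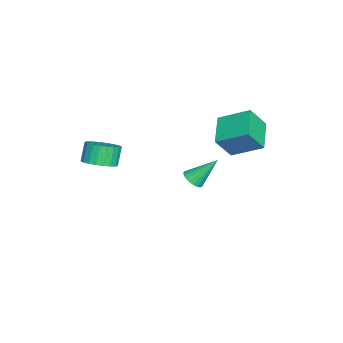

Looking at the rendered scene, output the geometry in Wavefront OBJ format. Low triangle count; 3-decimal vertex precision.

v -3.263 3.293 1.483
v -3.074 4.916 2.352
v -1.597 3.426 0.872
v -1.407 5.048 1.741
v -2.753 2.572 2.719
v -2.563 4.194 3.588
v -1.086 2.704 2.108
v -0.897 4.327 2.977
v 2.976 -2.093 2.79
v 3.746 -2.074 3.215
v 3.215 -1.987 4.175
v 2.444 -2.007 3.75
v 3.694 -1.74 3.156
v 3.162 -1.653 4.115
v 3.532 -1.46 3.041
v 3.001 -1.373 4.001
v 3.286 -1.276 2.888
v 2.755 -1.189 3.848
v 2.992 -1.216 2.72
v 2.461 -1.13 3.68
v 2.696 -1.29 2.563
v 2.165 -1.204 3.522
v 2.443 -1.487 2.44
v 1.911 -1.4 3.4
v 2.27 -1.776 2.371
v 1.739 -1.689 3.33
v 2.205 -2.113 2.365
v 1.674 -2.026 3.325
v 2.258 -2.447 2.425
v 1.726 -2.36 3.384
v 2.419 -2.727 2.539
v 1.888 -2.64 3.499
v 2.665 -2.911 2.692
v 2.134 -2.824 3.652
v 2.959 -2.97 2.86
v 2.428 -2.884 3.82
v 3.255 -2.896 3.018
v 2.724 -2.81 3.977
v 3.509 -2.7 3.14
v 2.977 -2.613 4.1
v 3.681 -2.411 3.21
v 3.15 -2.324 4.169
v -2.433 1.42 -1.725
v -1.945 1.171 -1.394
v -2.747 2.6 -0.375
v -1.829 1.351 -1.523
v -1.805 1.54 -1.684
v -1.877 1.712 -1.85
v -2.033 1.839 -1.998
v -2.25 1.903 -2.104
v -2.495 1.893 -2.152
v -2.73 1.811 -2.135
v -2.92 1.669 -2.056
v -3.036 1.49 -1.926
v -3.06 1.3 -1.766
v -2.988 1.128 -1.599
v -2.832 1.001 -1.452
v -2.615 0.938 -1.346
v -2.37 0.948 -1.298
v -2.135 1.03 -1.314
f 2 4 1
f 5 2 1
f 1 4 3
f 3 5 1
f 2 8 4
f 6 2 5
f 6 8 2
f 4 8 3
f 7 5 3
f 3 8 7
f 7 6 5
f 8 6 7
f 10 9 13
f 10 13 11
f 11 13 14
f 11 14 12
f 13 9 15
f 13 15 14
f 14 15 16
f 14 16 12
f 15 9 17
f 15 17 16
f 16 17 18
f 16 18 12
f 17 9 19
f 17 19 18
f 18 19 20
f 18 20 12
f 19 9 21
f 19 21 20
f 20 21 22
f 20 22 12
f 21 9 23
f 21 23 22
f 22 23 24
f 22 24 12
f 23 9 25
f 23 25 24
f 24 25 26
f 24 26 12
f 25 9 27
f 25 27 26
f 26 27 28
f 26 28 12
f 27 9 29
f 27 29 28
f 28 29 30
f 28 30 12
f 29 9 31
f 29 31 30
f 30 31 32
f 30 32 12
f 31 9 33
f 31 33 32
f 32 33 34
f 32 34 12
f 33 9 35
f 33 35 34
f 34 35 36
f 34 36 12
f 35 9 37
f 35 37 36
f 36 37 38
f 36 38 12
f 37 9 39
f 37 39 38
f 38 39 40
f 38 40 12
f 39 9 41
f 39 41 40
f 40 41 42
f 40 42 12
f 41 9 10
f 41 10 42
f 42 10 11
f 42 11 12
f 44 43 46
f 44 46 45
f 46 43 47
f 46 47 45
f 47 43 48
f 47 48 45
f 48 43 49
f 48 49 45
f 49 43 50
f 49 50 45
f 50 43 51
f 50 51 45
f 51 43 52
f 51 52 45
f 52 43 53
f 52 53 45
f 53 43 54
f 53 54 45
f 54 43 55
f 54 55 45
f 55 43 56
f 55 56 45
f 56 43 57
f 56 57 45
f 57 43 58
f 57 58 45
f 58 43 59
f 58 59 45
f 59 43 60
f 59 60 45
f 60 43 44
f 60 44 45



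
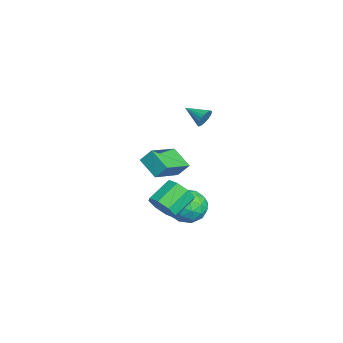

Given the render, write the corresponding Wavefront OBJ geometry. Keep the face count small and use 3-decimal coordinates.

v -2.514 -1.722 -0.292
v -2.435 -1.149 0.411
v -3.996 -0.535 -1.092
v -3.917 0.037 -0.389
v -1.583 -1.017 -0.971
v -1.504 -0.445 -0.268
v -3.065 0.169 -1.771
v -2.986 0.742 -1.068
v 0.946 -0.8 -1.531
v 1.351 -1.006 -0.801
v 0.538 -0.047 -0.079
v 0.134 0.16 -0.809
v 1.647 -0.514 -1.122
v 0.834 0.446 -0.4
v 1.532 -0.189 -1.683
v 0.72 0.771 -0.961
v 1.075 -0.222 -2.155
v 0.262 0.738 -1.433
v 0.542 -0.593 -2.261
v -0.271 0.366 -1.539
v 0.246 -1.086 -1.94
v -0.567 -0.126 -1.218
v 0.36 -1.411 -1.379
v -0.452 -0.451 -0.657
v 0.818 -1.378 -0.907
v 0.005 -0.418 -0.185
v -1.639 1.571 -2.971
v -0.63 1.183 -3.042
v -2.27 -0.063 -3.018
v -1.261 -0.451 -3.089
v -1.601 0.013 -2.171
v -1.21 1.022 -2.141
v -1.69 0.098 -3.919
v -1.299 1.107 -3.889
v -0.661 0.273 -3.627
v -0.606 0.22 -2.547
v -2.294 0.9 -3.513
v -2.239 0.847 -2.433
v -1.079 1.52 -3.002
v -1.821 -0.4 -3.058
v -2.02 -0.128 -2.518
v -1.428 -0.356 -2.559
v -1.42 1.426 -2.473
v -0.827 1.198 -2.515
v -1.398 0.51 -2.003
v -2.073 -0.078 -3.545
v -1.48 -0.306 -3.587
v -1.472 1.476 -3.501
v -0.88 1.248 -3.542
v -1.502 0.61 -4.057
v -0.504 0.757 -3.388
v -0.876 -0.203 -3.415
v -1.127 0.119 -3.903
v -0.898 0.713 -3.886
v -0.472 0.726 -2.753
v -0.843 -0.234 -2.78
v -1.043 0.038 -2.241
v -0.813 0.632 -2.224
v -0.491 0.191 -3.097
v -2.057 1.354 -3.28
v -2.428 0.394 -3.307
v -2.087 0.488 -3.836
v -1.857 1.082 -3.819
v -2.024 1.323 -2.645
v -2.396 0.363 -2.672
v -2.002 0.407 -2.174
v -1.773 1.001 -2.157
v -2.409 0.929 -2.963
v -0.858 1.327 3.512
v -0.513 1.272 3.95
v -1.502 0.433 3.908
v -0.66 1.413 4.029
v -0.838 1.541 4.03
v -1.018 1.636 3.951
v -1.174 1.684 3.806
v -1.282 1.678 3.616
v -1.326 1.618 3.411
v -1.298 1.514 3.221
v -1.203 1.382 3.075
v -1.056 1.241 2.996
v -0.879 1.113 2.995
v -0.699 1.018 3.074
v -0.543 0.97 3.219
v -0.435 0.976 3.408
v -0.391 1.035 3.614
v -0.419 1.139 3.804
f 2 4 1
f 5 2 1
f 1 4 3
f 3 5 1
f 2 8 4
f 6 2 5
f 6 8 2
f 4 8 3
f 7 5 3
f 3 8 7
f 7 6 5
f 8 6 7
f 10 9 13
f 10 13 11
f 11 13 14
f 11 14 12
f 13 9 15
f 13 15 14
f 14 15 16
f 14 16 12
f 15 9 17
f 15 17 16
f 16 17 18
f 16 18 12
f 17 9 19
f 17 19 18
f 18 19 20
f 18 20 12
f 19 9 21
f 19 21 20
f 20 21 22
f 20 22 12
f 21 9 23
f 21 23 22
f 22 23 24
f 22 24 12
f 23 9 25
f 23 25 24
f 24 25 26
f 24 26 12
f 25 9 10
f 25 10 26
f 26 10 11
f 26 11 12
f 27 64 43
f 64 38 67
f 43 67 32
f 64 67 43
f 27 43 39
f 43 32 44
f 39 44 28
f 43 44 39
f 27 39 48
f 39 28 49
f 48 49 34
f 39 49 48
f 27 48 60
f 48 34 63
f 60 63 37
f 48 63 60
f 27 60 64
f 60 37 68
f 64 68 38
f 60 68 64
f 28 44 55
f 44 32 58
f 55 58 36
f 44 58 55
f 32 67 45
f 67 38 66
f 45 66 31
f 67 66 45
f 38 68 65
f 68 37 61
f 65 61 29
f 68 61 65
f 37 63 62
f 63 34 50
f 62 50 33
f 63 50 62
f 34 49 54
f 49 28 51
f 54 51 35
f 49 51 54
f 30 56 42
f 56 36 57
f 42 57 31
f 56 57 42
f 30 42 40
f 42 31 41
f 40 41 29
f 42 41 40
f 30 40 47
f 40 29 46
f 47 46 33
f 40 46 47
f 30 47 52
f 47 33 53
f 52 53 35
f 47 53 52
f 30 52 56
f 52 35 59
f 56 59 36
f 52 59 56
f 31 57 45
f 57 36 58
f 45 58 32
f 57 58 45
f 29 41 65
f 41 31 66
f 65 66 38
f 41 66 65
f 33 46 62
f 46 29 61
f 62 61 37
f 46 61 62
f 35 53 54
f 53 33 50
f 54 50 34
f 53 50 54
f 36 59 55
f 59 35 51
f 55 51 28
f 59 51 55
f 70 69 72
f 70 72 71
f 72 69 73
f 72 73 71
f 73 69 74
f 73 74 71
f 74 69 75
f 74 75 71
f 75 69 76
f 75 76 71
f 76 69 77
f 76 77 71
f 77 69 78
f 77 78 71
f 78 69 79
f 78 79 71
f 79 69 80
f 79 80 71
f 80 69 81
f 80 81 71
f 81 69 82
f 81 82 71
f 82 69 83
f 82 83 71
f 83 69 84
f 83 84 71
f 84 69 85
f 84 85 71
f 85 69 86
f 85 86 71
f 86 69 70
f 86 70 71



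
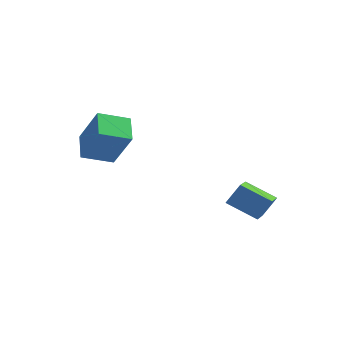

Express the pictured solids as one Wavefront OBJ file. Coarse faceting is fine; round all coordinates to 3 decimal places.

v 4.001 1.472 -2.46
v 4.359 0.364 -2.129
v 2.761 1.268 -1.798
v 3.12 0.16 -1.467
v 4.4 1.86 -1.593
v 4.759 0.752 -1.262
v 3.161 1.656 -0.931
v 3.519 0.548 -0.6
v 0.38 -4.239 3.102
v -0.232 -3.353 3.696
v -0.609 -3.928 1.618
v -1.222 -3.042 2.213
v 1.242 -3.378 2.707
v 0.629 -2.492 3.302
v 0.252 -3.067 1.224
v -0.36 -2.181 1.818
f 2 4 1
f 5 2 1
f 1 4 3
f 3 5 1
f 2 8 4
f 6 2 5
f 6 8 2
f 4 8 3
f 7 5 3
f 3 8 7
f 7 6 5
f 8 6 7
f 10 12 9
f 13 10 9
f 9 12 11
f 11 13 9
f 10 16 12
f 14 10 13
f 14 16 10
f 12 16 11
f 15 13 11
f 11 16 15
f 15 14 13
f 16 14 15



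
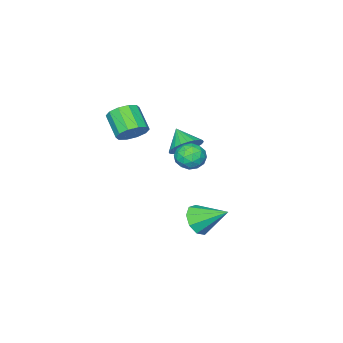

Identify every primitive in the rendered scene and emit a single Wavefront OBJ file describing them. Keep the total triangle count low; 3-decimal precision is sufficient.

v -0.469 1.615 -3.38
v 0.519 1.908 -3.241
v -1.091 3.205 -2.32
v 0.259 2.202 -3.834
v -0.341 2.222 -4.215
v -1.001 1.958 -4.206
v -1.413 1.533 -3.81
v -1.383 1.147 -3.214
v -0.925 0.979 -2.695
v -0.255 1.11 -2.497
v 0.316 1.476 -2.713
v 0.228 -2.66 1.875
v 1.067 -3.098 1.712
v 0.61 -4.357 2.742
v -0.228 -3.92 2.905
v 1.135 -2.74 2.18
v 0.678 -3.999 3.21
v 0.857 -2.351 2.532
v 0.4 -3.611 3.561
v 0.339 -2.081 2.632
v -0.118 -3.34 3.662
v -0.222 -2.032 2.444
v -0.679 -3.291 3.474
v -0.61 -2.223 2.038
v -1.067 -3.482 3.068
v -0.678 -2.581 1.57
v -1.135 -3.84 2.6
v -0.4 -2.969 1.219
v -0.857 -4.229 2.248
v 0.118 -3.24 1.118
v -0.339 -4.499 2.148
v 0.679 -3.289 1.306
v 0.222 -4.548 2.336
v -2.941 -1.746 -0.105
v -1.924 -1.942 -0.008
v -3.239 -2.834 0.805
v -1.983 -1.675 0.292
v -2.187 -1.419 0.532
v -2.506 -1.213 0.674
v -2.891 -1.087 0.698
v -3.284 -1.062 0.599
v -3.624 -1.141 0.394
v -3.861 -1.312 0.112
v -3.958 -1.549 -0.203
v -3.899 -1.816 -0.503
v -3.695 -2.073 -0.742
v -3.376 -2.279 -0.885
v -2.991 -2.405 -0.909
v -2.598 -2.43 -0.81
v -2.258 -2.351 -0.604
v -2.021 -2.18 -0.323
v 1.54 4.134 3.364
v 2.27 4.181 2.87
v 2.09 3.019 4.07
v 2.82 3.066 3.576
v 2.643 3.701 4.164
v 2.303 4.39 3.728
v 2.057 2.81 3.212
v 1.717 3.499 2.776
v 2.59 3.363 2.776
v 2.952 3.914 3.364
v 1.408 3.286 3.576
v 1.77 3.837 4.164
v 1.857 4.255 3.055
v 2.503 2.945 3.885
v 2.399 3.318 4.23
v 2.828 3.346 3.94
v 1.876 4.378 3.559
v 2.305 4.406 3.269
v 2.524 4.124 4.029
v 2.055 2.794 3.671
v 2.484 2.822 3.381
v 1.532 3.854 3
v 1.961 3.882 2.71
v 1.836 3.076 2.911
v 2.474 3.802 2.71
v 2.797 3.147 3.124
v 2.349 2.996 2.911
v 2.149 3.401 2.654
v 2.687 4.126 3.055
v 3.01 3.471 3.47
v 2.906 3.844 3.815
v 2.706 4.249 3.559
v 2.875 3.645 3
v 1.35 3.729 3.47
v 1.673 3.074 3.885
v 1.654 2.951 3.381
v 1.454 3.356 3.125
v 1.563 4.053 3.816
v 1.886 3.398 4.23
v 2.211 3.799 4.286
v 2.011 4.204 4.029
v 1.485 3.555 3.94
f 2 1 4
f 2 4 3
f 4 1 5
f 4 5 3
f 5 1 6
f 5 6 3
f 6 1 7
f 6 7 3
f 7 1 8
f 7 8 3
f 8 1 9
f 8 9 3
f 9 1 10
f 9 10 3
f 10 1 11
f 10 11 3
f 11 1 2
f 11 2 3
f 13 12 16
f 13 16 14
f 14 16 17
f 14 17 15
f 16 12 18
f 16 18 17
f 17 18 19
f 17 19 15
f 18 12 20
f 18 20 19
f 19 20 21
f 19 21 15
f 20 12 22
f 20 22 21
f 21 22 23
f 21 23 15
f 22 12 24
f 22 24 23
f 23 24 25
f 23 25 15
f 24 12 26
f 24 26 25
f 25 26 27
f 25 27 15
f 26 12 28
f 26 28 27
f 27 28 29
f 27 29 15
f 28 12 30
f 28 30 29
f 29 30 31
f 29 31 15
f 30 12 32
f 30 32 31
f 31 32 33
f 31 33 15
f 32 12 13
f 32 13 33
f 33 13 14
f 33 14 15
f 35 34 37
f 35 37 36
f 37 34 38
f 37 38 36
f 38 34 39
f 38 39 36
f 39 34 40
f 39 40 36
f 40 34 41
f 40 41 36
f 41 34 42
f 41 42 36
f 42 34 43
f 42 43 36
f 43 34 44
f 43 44 36
f 44 34 45
f 44 45 36
f 45 34 46
f 45 46 36
f 46 34 47
f 46 47 36
f 47 34 48
f 47 48 36
f 48 34 49
f 48 49 36
f 49 34 50
f 49 50 36
f 50 34 51
f 50 51 36
f 51 34 35
f 51 35 36
f 52 89 68
f 89 63 92
f 68 92 57
f 89 92 68
f 52 68 64
f 68 57 69
f 64 69 53
f 68 69 64
f 52 64 73
f 64 53 74
f 73 74 59
f 64 74 73
f 52 73 85
f 73 59 88
f 85 88 62
f 73 88 85
f 52 85 89
f 85 62 93
f 89 93 63
f 85 93 89
f 53 69 80
f 69 57 83
f 80 83 61
f 69 83 80
f 57 92 70
f 92 63 91
f 70 91 56
f 92 91 70
f 63 93 90
f 93 62 86
f 90 86 54
f 93 86 90
f 62 88 87
f 88 59 75
f 87 75 58
f 88 75 87
f 59 74 79
f 74 53 76
f 79 76 60
f 74 76 79
f 55 81 67
f 81 61 82
f 67 82 56
f 81 82 67
f 55 67 65
f 67 56 66
f 65 66 54
f 67 66 65
f 55 65 72
f 65 54 71
f 72 71 58
f 65 71 72
f 55 72 77
f 72 58 78
f 77 78 60
f 72 78 77
f 55 77 81
f 77 60 84
f 81 84 61
f 77 84 81
f 56 82 70
f 82 61 83
f 70 83 57
f 82 83 70
f 54 66 90
f 66 56 91
f 90 91 63
f 66 91 90
f 58 71 87
f 71 54 86
f 87 86 62
f 71 86 87
f 60 78 79
f 78 58 75
f 79 75 59
f 78 75 79
f 61 84 80
f 84 60 76
f 80 76 53
f 84 76 80



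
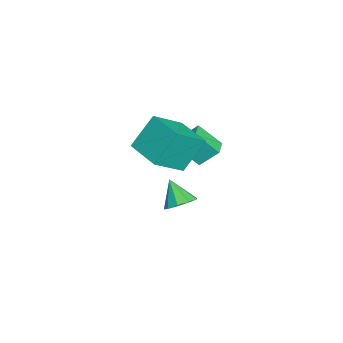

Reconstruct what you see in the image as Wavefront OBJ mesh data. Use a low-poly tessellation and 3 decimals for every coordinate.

v -3.337 3.097 -0.475
v -3.483 1.875 0.697
v -3.343 4.087 0.557
v -3.49 2.865 1.729
v -2.29 3.035 -0.409
v -2.437 1.813 0.763
v -2.297 4.025 0.623
v -2.443 2.803 1.795
v -1.56 2.186 -2.929
v -0.765 2.103 -2.474
v -2.34 1.514 -1.691
v -1.033 2.658 -2.342
v -1.547 2.991 -2.485
v -2.068 2.947 -2.836
v -2.351 2.547 -3.23
v -2.264 1.978 -3.484
v -1.848 1.506 -3.479
v -1.298 1.352 -3.216
v -0.87 1.588 -2.819
v -0.45 1.252 1.815
v 0.722 -0.018 3.078
v -1.201 2.258 3.524
v -0.028 0.988 4.786
v 1.088 2.572 1.714
v 2.261 1.302 2.976
v 0.338 3.578 3.422
v 1.51 2.308 4.685
f 2 4 1
f 5 2 1
f 1 4 3
f 3 5 1
f 2 8 4
f 6 2 5
f 6 8 2
f 4 8 3
f 7 5 3
f 3 8 7
f 7 6 5
f 8 6 7
f 10 9 12
f 10 12 11
f 12 9 13
f 12 13 11
f 13 9 14
f 13 14 11
f 14 9 15
f 14 15 11
f 15 9 16
f 15 16 11
f 16 9 17
f 16 17 11
f 17 9 18
f 17 18 11
f 18 9 19
f 18 19 11
f 19 9 10
f 19 10 11
f 21 23 20
f 24 21 20
f 20 23 22
f 22 24 20
f 21 27 23
f 25 21 24
f 25 27 21
f 23 27 22
f 26 24 22
f 22 27 26
f 26 25 24
f 27 25 26



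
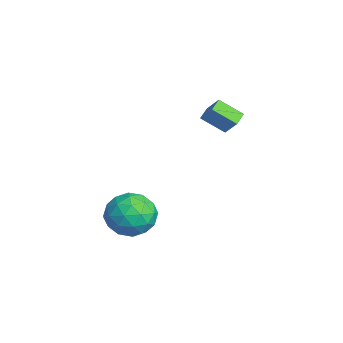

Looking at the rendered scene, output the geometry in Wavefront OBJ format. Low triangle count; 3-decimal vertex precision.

v 1.483 -1.94 -0.46
v 2.189 -0.983 -0.069
v 2.091 -3.037 1.129
v 2.797 -2.08 1.52
v 1.55 -1.996 1.563
v 1.174 -1.318 0.581
v 3.106 -2.702 0.479
v 2.73 -2.024 -0.503
v 3.192 -1.455 0.51
v 2.23 -1.018 1.181
v 2.05 -3.002 -0.121
v 1.088 -2.565 0.55
v 1.782 -1.365 -0.404
v 2.498 -2.655 1.464
v 1.764 -2.605 1.49
v 2.179 -2.043 1.719
v 1.186 -1.562 -0.022
v 1.601 -0.999 0.208
v 1.225 -1.595 1.167
v 2.679 -3.021 0.852
v 3.094 -2.458 1.082
v 2.101 -1.977 -0.659
v 2.516 -1.415 -0.43
v 3.055 -2.425 -0.107
v 2.787 -1.08 0.166
v 3.145 -1.725 1.1
v 3.327 -2.091 0.488
v 3.105 -1.692 -0.089
v 2.222 -0.823 0.56
v 2.579 -1.468 1.494
v 1.846 -1.418 1.52
v 1.625 -1.02 0.942
v 2.811 -1.1 0.901
v 1.701 -2.552 -0.434
v 2.058 -3.197 0.5
v 2.655 -3 0.118
v 2.434 -2.602 -0.46
v 1.135 -2.295 -0.04
v 1.493 -2.94 0.894
v 1.175 -2.328 1.149
v 0.953 -1.929 0.572
v 1.469 -2.92 0.159
v -3.077 3.295 2.33
v -3.499 2.209 3.158
v -3.702 3.749 2.607
v -4.124 2.662 3.435
v -2.396 3.698 3.205
v -2.818 2.611 4.033
v -3.021 4.151 3.482
v -3.443 3.065 4.31
f 1 38 17
f 38 12 41
f 17 41 6
f 38 41 17
f 1 17 13
f 17 6 18
f 13 18 2
f 17 18 13
f 1 13 22
f 13 2 23
f 22 23 8
f 13 23 22
f 1 22 34
f 22 8 37
f 34 37 11
f 22 37 34
f 1 34 38
f 34 11 42
f 38 42 12
f 34 42 38
f 2 18 29
f 18 6 32
f 29 32 10
f 18 32 29
f 6 41 19
f 41 12 40
f 19 40 5
f 41 40 19
f 12 42 39
f 42 11 35
f 39 35 3
f 42 35 39
f 11 37 36
f 37 8 24
f 36 24 7
f 37 24 36
f 8 23 28
f 23 2 25
f 28 25 9
f 23 25 28
f 4 30 16
f 30 10 31
f 16 31 5
f 30 31 16
f 4 16 14
f 16 5 15
f 14 15 3
f 16 15 14
f 4 14 21
f 14 3 20
f 21 20 7
f 14 20 21
f 4 21 26
f 21 7 27
f 26 27 9
f 21 27 26
f 4 26 30
f 26 9 33
f 30 33 10
f 26 33 30
f 5 31 19
f 31 10 32
f 19 32 6
f 31 32 19
f 3 15 39
f 15 5 40
f 39 40 12
f 15 40 39
f 7 20 36
f 20 3 35
f 36 35 11
f 20 35 36
f 9 27 28
f 27 7 24
f 28 24 8
f 27 24 28
f 10 33 29
f 33 9 25
f 29 25 2
f 33 25 29
f 44 46 43
f 47 44 43
f 43 46 45
f 45 47 43
f 44 50 46
f 48 44 47
f 48 50 44
f 46 50 45
f 49 47 45
f 45 50 49
f 49 48 47
f 50 48 49

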